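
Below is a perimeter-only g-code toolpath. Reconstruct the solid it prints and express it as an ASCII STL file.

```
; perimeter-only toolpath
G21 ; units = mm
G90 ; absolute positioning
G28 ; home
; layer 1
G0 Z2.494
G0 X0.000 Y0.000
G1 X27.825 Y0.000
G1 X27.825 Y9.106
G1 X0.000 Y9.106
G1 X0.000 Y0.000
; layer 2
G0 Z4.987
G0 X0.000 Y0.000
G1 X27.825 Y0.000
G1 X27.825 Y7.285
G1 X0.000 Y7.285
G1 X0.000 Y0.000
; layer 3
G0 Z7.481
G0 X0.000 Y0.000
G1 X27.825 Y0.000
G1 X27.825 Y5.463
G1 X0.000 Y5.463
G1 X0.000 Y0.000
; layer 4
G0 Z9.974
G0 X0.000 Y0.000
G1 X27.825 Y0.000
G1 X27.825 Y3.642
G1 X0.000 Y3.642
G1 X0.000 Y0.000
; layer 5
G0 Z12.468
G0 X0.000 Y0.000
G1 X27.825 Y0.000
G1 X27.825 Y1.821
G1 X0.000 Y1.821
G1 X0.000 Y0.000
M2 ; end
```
solid part
  facet normal 0.0000 0.0000 -1.0000
    outer loop
      vertex 27.825 10.927 0.000
      vertex 27.825 0.000 0.000
      vertex 0.000 0.000 0.000
    endloop
  endfacet
  facet normal 0.0000 0.0000 -1.0000
    outer loop
      vertex 0.000 10.927 0.000
      vertex 27.825 10.927 0.000
      vertex 0.000 0.000 0.000
    endloop
  endfacet
  facet normal 0.0000 -1.0000 0.0000
    outer loop
      vertex 0.000 0.000 0.000
      vertex 27.825 0.000 0.000
      vertex 27.825 0.000 14.961
    endloop
  endfacet
  facet normal 0.0000 -1.0000 0.0000
    outer loop
      vertex 0.000 0.000 0.000
      vertex 27.825 0.000 14.961
      vertex 0.000 0.000 14.961
    endloop
  endfacet
  facet normal 0.0000 0.8075 0.5898
    outer loop
      vertex 0.000 0.000 14.961
      vertex 27.825 0.000 14.961
      vertex 27.825 10.927 0.000
    endloop
  endfacet
  facet normal 0.0000 0.8075 0.5898
    outer loop
      vertex 0.000 0.000 14.961
      vertex 27.825 10.927 0.000
      vertex 0.000 10.927 0.000
    endloop
  endfacet
  facet normal -1.0000 0.0000 0.0000
    outer loop
      vertex 0.000 0.000 14.961
      vertex 0.000 10.927 0.000
      vertex 0.000 0.000 0.000
    endloop
  endfacet
  facet normal 1.0000 0.0000 0.0000
    outer loop
      vertex 27.825 0.000 0.000
      vertex 27.825 10.927 0.000
      vertex 27.825 0.000 14.961
    endloop
  endfacet
endsolid part

The G0 Z moves step by Δz≈2.494 mm. The G1 loops shrink linearly with z, so the solid tapers from its base footprint up to z≈15. Closing with a flat bottom cap and the tapered top and triangulating gives 8 facets — a wedge (ramp): 27.8 × 10.9 mm base, rising to 15 mm along the y=0 edge and sloping linearly to z=0 at y=10.9.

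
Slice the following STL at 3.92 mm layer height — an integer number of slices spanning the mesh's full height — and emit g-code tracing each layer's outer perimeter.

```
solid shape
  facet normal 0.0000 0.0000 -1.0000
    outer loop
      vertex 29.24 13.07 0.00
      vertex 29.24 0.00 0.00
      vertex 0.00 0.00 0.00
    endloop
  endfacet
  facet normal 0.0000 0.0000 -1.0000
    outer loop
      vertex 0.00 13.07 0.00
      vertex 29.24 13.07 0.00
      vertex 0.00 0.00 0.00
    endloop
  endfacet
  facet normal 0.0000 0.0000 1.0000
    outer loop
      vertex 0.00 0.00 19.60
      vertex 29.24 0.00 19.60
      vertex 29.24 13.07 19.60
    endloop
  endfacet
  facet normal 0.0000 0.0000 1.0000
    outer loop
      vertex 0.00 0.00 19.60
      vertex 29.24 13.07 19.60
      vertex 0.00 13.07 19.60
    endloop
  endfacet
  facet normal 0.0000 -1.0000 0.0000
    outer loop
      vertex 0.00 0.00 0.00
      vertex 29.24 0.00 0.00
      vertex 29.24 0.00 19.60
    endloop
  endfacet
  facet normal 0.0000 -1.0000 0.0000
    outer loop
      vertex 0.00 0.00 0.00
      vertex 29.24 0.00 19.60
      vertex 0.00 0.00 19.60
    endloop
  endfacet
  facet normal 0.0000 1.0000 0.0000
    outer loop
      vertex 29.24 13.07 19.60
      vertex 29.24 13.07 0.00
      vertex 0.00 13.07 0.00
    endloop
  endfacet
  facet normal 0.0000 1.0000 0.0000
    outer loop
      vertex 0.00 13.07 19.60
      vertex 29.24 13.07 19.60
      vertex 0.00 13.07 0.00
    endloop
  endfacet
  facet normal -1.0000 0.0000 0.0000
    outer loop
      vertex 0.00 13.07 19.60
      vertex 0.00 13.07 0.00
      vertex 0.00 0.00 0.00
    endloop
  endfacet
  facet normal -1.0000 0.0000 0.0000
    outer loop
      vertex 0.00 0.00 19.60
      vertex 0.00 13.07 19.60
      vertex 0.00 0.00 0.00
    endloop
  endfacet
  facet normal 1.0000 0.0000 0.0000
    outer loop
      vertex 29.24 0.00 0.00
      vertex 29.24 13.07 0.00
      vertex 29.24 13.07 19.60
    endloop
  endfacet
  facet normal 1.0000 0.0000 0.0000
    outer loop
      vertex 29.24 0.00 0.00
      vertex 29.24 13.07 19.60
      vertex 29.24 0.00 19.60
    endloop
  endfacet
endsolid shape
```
; perimeter-only toolpath
G21 ; units = mm
G90 ; absolute positioning
G28 ; home
; layer 1
G0 Z3.92
G0 X0.00 Y0.00
G1 X29.24 Y0.00
G1 X29.24 Y13.07
G1 X0.00 Y13.07
G1 X0.00 Y0.00
; layer 2
G0 Z7.84
G0 X0.00 Y0.00
G1 X29.24 Y0.00
G1 X29.24 Y13.07
G1 X0.00 Y13.07
G1 X0.00 Y0.00
; layer 3
G0 Z11.76
G0 X0.00 Y0.00
G1 X29.24 Y0.00
G1 X29.24 Y13.07
G1 X0.00 Y13.07
G1 X0.00 Y0.00
; layer 4
G0 Z15.68
G0 X0.00 Y0.00
G1 X29.24 Y0.00
G1 X29.24 Y13.07
G1 X0.00 Y13.07
G1 X0.00 Y0.00
; layer 5
G0 Z19.60
G0 X0.00 Y0.00
G1 X29.24 Y0.00
G1 X29.24 Y13.07
G1 X0.00 Y13.07
G1 X0.00 Y0.00
M2 ; end

The solid is a rectangular box, roughly 29.2 × 13.1 mm footprint and 19.6 mm tall. Slicing at Δz = 3.92 mm — 5 equal slices spanning the solid's height, so layer i sits at z = i·h/5 — gives 5 non-empty perimeters. Each is a 4-segment closed polygon; G0 lifts to the layer z and rapids to the start vertex, then G1 traces the edges.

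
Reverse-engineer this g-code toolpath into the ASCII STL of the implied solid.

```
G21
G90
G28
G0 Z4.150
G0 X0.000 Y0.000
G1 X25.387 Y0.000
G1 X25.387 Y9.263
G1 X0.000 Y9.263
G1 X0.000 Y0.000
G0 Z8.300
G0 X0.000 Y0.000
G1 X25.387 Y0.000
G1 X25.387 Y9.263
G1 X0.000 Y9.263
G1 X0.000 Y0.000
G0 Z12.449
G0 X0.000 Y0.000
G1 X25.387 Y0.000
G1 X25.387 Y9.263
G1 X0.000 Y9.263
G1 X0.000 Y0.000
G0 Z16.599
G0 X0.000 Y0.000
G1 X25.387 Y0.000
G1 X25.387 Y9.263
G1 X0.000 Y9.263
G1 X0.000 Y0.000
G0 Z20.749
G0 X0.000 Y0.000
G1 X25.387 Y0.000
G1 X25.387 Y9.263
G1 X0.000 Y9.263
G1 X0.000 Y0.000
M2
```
solid part
  facet normal 0.0000 0.0000 -1.0000
    outer loop
      vertex 25.387 9.263 0.000
      vertex 25.387 0.000 0.000
      vertex 0.000 0.000 0.000
    endloop
  endfacet
  facet normal 0.0000 0.0000 -1.0000
    outer loop
      vertex 0.000 9.263 0.000
      vertex 25.387 9.263 0.000
      vertex 0.000 0.000 0.000
    endloop
  endfacet
  facet normal 0.0000 0.0000 1.0000
    outer loop
      vertex 0.000 0.000 20.749
      vertex 25.387 0.000 20.749
      vertex 25.387 9.263 20.749
    endloop
  endfacet
  facet normal 0.0000 0.0000 1.0000
    outer loop
      vertex 0.000 0.000 20.749
      vertex 25.387 9.263 20.749
      vertex 0.000 9.263 20.749
    endloop
  endfacet
  facet normal 0.0000 -1.0000 0.0000
    outer loop
      vertex 0.000 0.000 0.000
      vertex 25.387 0.000 0.000
      vertex 25.387 0.000 20.749
    endloop
  endfacet
  facet normal 0.0000 -1.0000 0.0000
    outer loop
      vertex 0.000 0.000 0.000
      vertex 25.387 0.000 20.749
      vertex 0.000 0.000 20.749
    endloop
  endfacet
  facet normal 0.0000 1.0000 0.0000
    outer loop
      vertex 25.387 9.263 20.749
      vertex 25.387 9.263 0.000
      vertex 0.000 9.263 0.000
    endloop
  endfacet
  facet normal 0.0000 1.0000 0.0000
    outer loop
      vertex 0.000 9.263 20.749
      vertex 25.387 9.263 20.749
      vertex 0.000 9.263 0.000
    endloop
  endfacet
  facet normal -1.0000 0.0000 0.0000
    outer loop
      vertex 0.000 9.263 20.749
      vertex 0.000 9.263 0.000
      vertex 0.000 0.000 0.000
    endloop
  endfacet
  facet normal -1.0000 0.0000 0.0000
    outer loop
      vertex 0.000 0.000 20.749
      vertex 0.000 9.263 20.749
      vertex 0.000 0.000 0.000
    endloop
  endfacet
  facet normal 1.0000 0.0000 0.0000
    outer loop
      vertex 25.387 0.000 0.000
      vertex 25.387 9.263 0.000
      vertex 25.387 9.263 20.749
    endloop
  endfacet
  facet normal 1.0000 0.0000 0.0000
    outer loop
      vertex 25.387 0.000 0.000
      vertex 25.387 9.263 20.749
      vertex 25.387 0.000 20.749
    endloop
  endfacet
endsolid part

The G0 Z moves step by Δz≈4.150 mm. Every layer's G1 loop is the same polygon, so the solid is a straight extrusion of it from z=0 to z≈20.7. Closing with flat bottom and top caps and triangulating gives 12 facets — a rectangular box, roughly 25.4 × 9.26 mm footprint and 20.7 mm tall.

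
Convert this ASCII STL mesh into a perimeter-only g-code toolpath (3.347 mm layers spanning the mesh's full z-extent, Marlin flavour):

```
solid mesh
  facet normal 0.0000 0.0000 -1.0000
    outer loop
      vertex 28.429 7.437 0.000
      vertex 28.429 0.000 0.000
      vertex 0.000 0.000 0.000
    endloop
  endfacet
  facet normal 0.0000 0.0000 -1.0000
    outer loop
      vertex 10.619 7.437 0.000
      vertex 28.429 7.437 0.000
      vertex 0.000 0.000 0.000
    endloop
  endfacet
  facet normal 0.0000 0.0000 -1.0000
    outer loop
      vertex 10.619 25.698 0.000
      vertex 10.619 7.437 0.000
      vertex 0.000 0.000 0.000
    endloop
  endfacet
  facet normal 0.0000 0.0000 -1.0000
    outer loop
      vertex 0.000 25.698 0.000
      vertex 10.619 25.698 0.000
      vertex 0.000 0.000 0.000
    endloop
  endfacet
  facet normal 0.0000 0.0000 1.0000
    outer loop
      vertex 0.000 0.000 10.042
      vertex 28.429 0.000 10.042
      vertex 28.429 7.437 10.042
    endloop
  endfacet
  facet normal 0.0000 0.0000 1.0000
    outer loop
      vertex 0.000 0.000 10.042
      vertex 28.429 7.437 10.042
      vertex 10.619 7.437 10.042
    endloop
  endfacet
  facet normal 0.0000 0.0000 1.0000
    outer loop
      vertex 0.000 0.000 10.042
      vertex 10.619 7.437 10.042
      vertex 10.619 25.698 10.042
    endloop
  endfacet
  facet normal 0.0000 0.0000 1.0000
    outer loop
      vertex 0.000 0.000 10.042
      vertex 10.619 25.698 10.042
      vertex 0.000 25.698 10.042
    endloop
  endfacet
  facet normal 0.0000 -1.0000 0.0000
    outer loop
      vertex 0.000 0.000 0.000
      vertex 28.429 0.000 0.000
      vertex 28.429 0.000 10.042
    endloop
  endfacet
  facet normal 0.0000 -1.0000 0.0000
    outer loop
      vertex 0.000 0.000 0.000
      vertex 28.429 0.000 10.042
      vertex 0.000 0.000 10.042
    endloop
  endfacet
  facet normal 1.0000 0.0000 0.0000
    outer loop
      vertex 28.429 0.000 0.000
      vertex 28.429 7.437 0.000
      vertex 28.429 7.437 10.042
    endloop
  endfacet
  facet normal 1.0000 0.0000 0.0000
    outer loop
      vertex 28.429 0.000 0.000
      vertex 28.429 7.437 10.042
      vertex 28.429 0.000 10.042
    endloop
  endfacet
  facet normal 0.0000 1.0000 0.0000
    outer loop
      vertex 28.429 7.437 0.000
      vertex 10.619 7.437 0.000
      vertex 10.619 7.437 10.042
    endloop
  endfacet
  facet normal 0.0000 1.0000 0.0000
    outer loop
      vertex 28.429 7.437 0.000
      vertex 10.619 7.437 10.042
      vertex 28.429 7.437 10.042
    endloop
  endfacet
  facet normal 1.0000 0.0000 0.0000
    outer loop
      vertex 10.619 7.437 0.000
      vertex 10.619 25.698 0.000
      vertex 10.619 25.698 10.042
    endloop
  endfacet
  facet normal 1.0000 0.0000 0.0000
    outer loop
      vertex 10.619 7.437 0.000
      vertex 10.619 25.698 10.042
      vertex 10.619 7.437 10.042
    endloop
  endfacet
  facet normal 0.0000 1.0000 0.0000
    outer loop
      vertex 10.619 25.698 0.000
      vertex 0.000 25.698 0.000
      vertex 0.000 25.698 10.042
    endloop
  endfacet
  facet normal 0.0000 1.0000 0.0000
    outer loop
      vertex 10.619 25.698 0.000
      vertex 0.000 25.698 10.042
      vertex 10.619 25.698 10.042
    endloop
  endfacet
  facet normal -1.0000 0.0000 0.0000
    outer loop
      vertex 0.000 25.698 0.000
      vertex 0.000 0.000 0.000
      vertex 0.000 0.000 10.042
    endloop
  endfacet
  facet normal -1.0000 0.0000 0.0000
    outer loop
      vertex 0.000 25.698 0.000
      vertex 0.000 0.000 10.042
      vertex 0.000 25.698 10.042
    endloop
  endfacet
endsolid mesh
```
; perimeter-only toolpath
G21 ; units = mm
G90 ; absolute positioning
G28 ; home
; layer 1
G0 Z3.347
G0 X0.000 Y0.000
G1 X28.429 Y0.000
G1 X28.429 Y7.437
G1 X10.619 Y7.437
G1 X10.619 Y25.698
G1 X0.000 Y25.698
G1 X0.000 Y0.000
; layer 2
G0 Z6.695
G0 X0.000 Y0.000
G1 X28.429 Y0.000
G1 X28.429 Y7.437
G1 X10.619 Y7.437
G1 X10.619 Y25.698
G1 X0.000 Y25.698
G1 X0.000 Y0.000
; layer 3
G0 Z10.042
G0 X0.000 Y0.000
G1 X28.429 Y0.000
G1 X28.429 Y7.437
G1 X10.619 Y7.437
G1 X10.619 Y25.698
G1 X0.000 Y25.698
G1 X0.000 Y0.000
M2 ; end

The solid is an L-shaped prism: outer 28.4 × 25.7 mm, arm thicknesses ≈ 7.44 mm (horizontal) and 10.6 mm (vertical), extruded 10 mm in z. Slicing at Δz = 3.347 mm — 3 equal slices spanning the solid's height, so layer i sits at z = i·h/3 — gives 3 non-empty perimeters. Each is a 6-segment closed polygon; G0 lifts to the layer z and rapids to the start vertex, then G1 traces the edges.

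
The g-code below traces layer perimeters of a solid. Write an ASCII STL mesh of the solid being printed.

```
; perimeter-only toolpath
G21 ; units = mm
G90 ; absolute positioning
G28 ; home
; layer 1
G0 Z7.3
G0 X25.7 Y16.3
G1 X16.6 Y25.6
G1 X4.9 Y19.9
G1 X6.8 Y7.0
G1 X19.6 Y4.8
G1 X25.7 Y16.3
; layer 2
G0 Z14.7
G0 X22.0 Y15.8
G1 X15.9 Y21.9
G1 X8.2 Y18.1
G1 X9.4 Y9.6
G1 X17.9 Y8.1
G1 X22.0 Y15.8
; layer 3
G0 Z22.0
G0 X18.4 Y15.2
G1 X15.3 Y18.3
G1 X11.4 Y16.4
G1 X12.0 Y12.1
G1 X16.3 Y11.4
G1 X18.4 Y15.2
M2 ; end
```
solid part
  facet normal 0.0000 0.0000 -1.0000
    outer loop
      vertex 1.7 21.6 0.0
      vertex 17.2 29.2 0.0
      vertex 29.3 16.8 0.0
    endloop
  endfacet
  facet normal 0.0000 0.0000 -1.0000
    outer loop
      vertex 4.1 4.5 0.0
      vertex 1.7 21.6 0.0
      vertex 29.3 16.8 0.0
    endloop
  endfacet
  facet normal 0.0000 0.0000 -1.0000
    outer loop
      vertex 21.2 1.5 0.0
      vertex 4.1 4.5 0.0
      vertex 29.3 16.8 0.0
    endloop
  endfacet
  facet normal 0.6633 0.6473 0.3756
    outer loop
      vertex 29.3 16.8 0.0
      vertex 17.2 29.2 0.0
      vertex 14.7 14.7 29.4
    endloop
  endfacet
  facet normal -0.4080 0.8321 0.3757
    outer loop
      vertex 17.2 29.2 0.0
      vertex 1.7 21.6 0.0
      vertex 14.7 14.7 29.4
    endloop
  endfacet
  facet normal -0.9178 -0.1288 0.3756
    outer loop
      vertex 1.7 21.6 0.0
      vertex 4.1 4.5 0.0
      vertex 14.7 14.7 29.4
    endloop
  endfacet
  facet normal -0.1602 -0.9132 0.3746
    outer loop
      vertex 4.1 4.5 0.0
      vertex 21.2 1.5 0.0
      vertex 14.7 14.7 29.4
    endloop
  endfacet
  facet normal 0.8190 -0.4336 0.3758
    outer loop
      vertex 21.2 1.5 0.0
      vertex 29.3 16.8 0.0
      vertex 14.7 14.7 29.4
    endloop
  endfacet
endsolid part

The G0 Z moves step by Δz≈7.3 mm. The G1 loops shrink linearly with z, so the solid tapers from its base footprint up to z≈29.4. Closing with a flat bottom cap and the tapered top and triangulating gives 8 facets — a regular 5-sided pyramid, base circumscribed radius ≈ 14.7 mm, apex at z ≈ 29.4 mm.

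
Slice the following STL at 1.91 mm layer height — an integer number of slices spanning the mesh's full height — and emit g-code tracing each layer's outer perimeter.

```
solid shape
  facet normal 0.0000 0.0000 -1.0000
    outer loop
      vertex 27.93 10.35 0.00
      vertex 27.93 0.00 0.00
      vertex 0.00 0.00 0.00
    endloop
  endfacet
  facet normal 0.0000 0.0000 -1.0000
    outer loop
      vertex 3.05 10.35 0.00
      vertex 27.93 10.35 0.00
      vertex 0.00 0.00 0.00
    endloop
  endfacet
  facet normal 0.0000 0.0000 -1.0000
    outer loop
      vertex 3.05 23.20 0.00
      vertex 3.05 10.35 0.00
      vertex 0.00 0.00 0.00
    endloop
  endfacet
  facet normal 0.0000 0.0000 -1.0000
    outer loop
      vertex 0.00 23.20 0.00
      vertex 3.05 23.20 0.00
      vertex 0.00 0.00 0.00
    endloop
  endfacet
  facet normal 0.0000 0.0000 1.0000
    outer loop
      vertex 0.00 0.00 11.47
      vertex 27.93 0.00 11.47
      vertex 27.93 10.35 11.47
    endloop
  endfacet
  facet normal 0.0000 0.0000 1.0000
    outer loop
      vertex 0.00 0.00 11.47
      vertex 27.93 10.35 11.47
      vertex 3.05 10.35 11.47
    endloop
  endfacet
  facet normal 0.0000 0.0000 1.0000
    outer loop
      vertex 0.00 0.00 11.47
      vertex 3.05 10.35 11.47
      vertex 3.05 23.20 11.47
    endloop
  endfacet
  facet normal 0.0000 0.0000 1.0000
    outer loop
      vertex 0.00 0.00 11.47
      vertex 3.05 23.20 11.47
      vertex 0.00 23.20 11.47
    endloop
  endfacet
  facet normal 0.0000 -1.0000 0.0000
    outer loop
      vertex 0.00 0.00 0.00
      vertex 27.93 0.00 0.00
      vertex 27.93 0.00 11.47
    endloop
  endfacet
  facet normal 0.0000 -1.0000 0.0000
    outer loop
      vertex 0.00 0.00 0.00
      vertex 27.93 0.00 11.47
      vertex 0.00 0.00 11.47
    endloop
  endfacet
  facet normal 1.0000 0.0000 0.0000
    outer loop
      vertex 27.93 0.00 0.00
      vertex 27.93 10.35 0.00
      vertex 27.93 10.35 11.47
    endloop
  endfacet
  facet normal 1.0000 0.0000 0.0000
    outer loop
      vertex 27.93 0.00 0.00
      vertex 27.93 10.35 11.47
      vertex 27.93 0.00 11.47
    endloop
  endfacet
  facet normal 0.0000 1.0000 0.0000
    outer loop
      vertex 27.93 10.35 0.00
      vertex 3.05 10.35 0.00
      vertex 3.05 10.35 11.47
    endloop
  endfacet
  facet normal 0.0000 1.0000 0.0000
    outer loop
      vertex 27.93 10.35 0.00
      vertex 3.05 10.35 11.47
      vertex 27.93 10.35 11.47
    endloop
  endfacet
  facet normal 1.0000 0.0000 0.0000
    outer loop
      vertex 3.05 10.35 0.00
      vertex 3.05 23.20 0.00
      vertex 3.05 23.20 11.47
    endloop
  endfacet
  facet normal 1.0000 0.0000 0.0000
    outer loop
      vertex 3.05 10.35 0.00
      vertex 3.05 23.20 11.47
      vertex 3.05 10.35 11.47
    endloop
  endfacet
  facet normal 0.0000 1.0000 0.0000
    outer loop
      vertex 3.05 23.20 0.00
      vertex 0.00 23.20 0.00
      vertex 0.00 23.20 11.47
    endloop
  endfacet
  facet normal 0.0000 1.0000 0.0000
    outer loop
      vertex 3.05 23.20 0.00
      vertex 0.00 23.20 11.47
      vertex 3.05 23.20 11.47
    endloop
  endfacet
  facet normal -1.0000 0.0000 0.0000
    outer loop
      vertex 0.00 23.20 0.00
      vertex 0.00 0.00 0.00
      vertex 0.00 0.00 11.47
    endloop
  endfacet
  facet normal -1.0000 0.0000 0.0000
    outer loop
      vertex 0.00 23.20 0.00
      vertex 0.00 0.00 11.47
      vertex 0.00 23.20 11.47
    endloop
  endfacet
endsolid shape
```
; perimeter-only toolpath
G21 ; units = mm
G90 ; absolute positioning
G28 ; home
; layer 1
G0 Z1.91
G0 X0.00 Y0.00
G1 X27.93 Y0.00
G1 X27.93 Y10.35
G1 X3.05 Y10.35
G1 X3.05 Y23.20
G1 X0.00 Y23.20
G1 X0.00 Y0.00
; layer 2
G0 Z3.82
G0 X0.00 Y0.00
G1 X27.93 Y0.00
G1 X27.93 Y10.35
G1 X3.05 Y10.35
G1 X3.05 Y23.20
G1 X0.00 Y23.20
G1 X0.00 Y0.00
; layer 3
G0 Z5.74
G0 X0.00 Y0.00
G1 X27.93 Y0.00
G1 X27.93 Y10.35
G1 X3.05 Y10.35
G1 X3.05 Y23.20
G1 X0.00 Y23.20
G1 X0.00 Y0.00
; layer 4
G0 Z7.65
G0 X0.00 Y0.00
G1 X27.93 Y0.00
G1 X27.93 Y10.35
G1 X3.05 Y10.35
G1 X3.05 Y23.20
G1 X0.00 Y23.20
G1 X0.00 Y0.00
; layer 5
G0 Z9.56
G0 X0.00 Y0.00
G1 X27.93 Y0.00
G1 X27.93 Y10.35
G1 X3.05 Y10.35
G1 X3.05 Y23.20
G1 X0.00 Y23.20
G1 X0.00 Y0.00
; layer 6
G0 Z11.47
G0 X0.00 Y0.00
G1 X27.93 Y0.00
G1 X27.93 Y10.35
G1 X3.05 Y10.35
G1 X3.05 Y23.20
G1 X0.00 Y23.20
G1 X0.00 Y0.00
M2 ; end

The solid is an L-shaped prism: outer 27.9 × 23.2 mm, arm thicknesses ≈ 10.3 mm (horizontal) and 3.05 mm (vertical), extruded 11.5 mm in z. Slicing at Δz = 1.91 mm — 6 equal slices spanning the solid's height, so layer i sits at z = i·h/6 — gives 6 non-empty perimeters. Each is a 6-segment closed polygon; G0 lifts to the layer z and rapids to the start vertex, then G1 traces the edges.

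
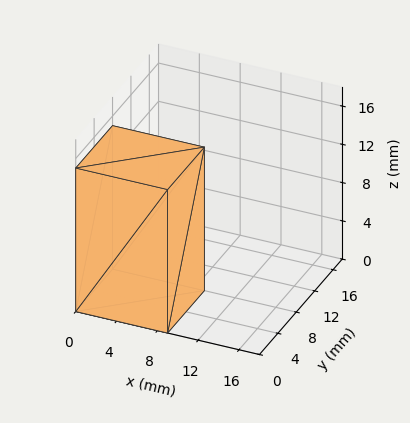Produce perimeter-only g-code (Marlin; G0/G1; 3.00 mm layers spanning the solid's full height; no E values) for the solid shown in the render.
Reading the render: the shape is a rectangular box, roughly 9 × 8 mm footprint and 15 mm tall (dimensions read to the nearest mm from the axis ticks). For the g-code, the solid's height is divided into equal slices at the stated Δz and each level perimeter traced with G1 moves after a G0 lift.

; perimeter-only toolpath
G21 ; units = mm
G90 ; absolute positioning
G28 ; home
; layer 1
G0 Z3.00
G0 X0.00 Y0.00
G1 X9.00 Y0.00
G1 X9.00 Y8.00
G1 X0.00 Y8.00
G1 X0.00 Y0.00
; layer 2
G0 Z6.00
G0 X0.00 Y0.00
G1 X9.00 Y0.00
G1 X9.00 Y8.00
G1 X0.00 Y8.00
G1 X0.00 Y0.00
; layer 3
G0 Z9.00
G0 X0.00 Y0.00
G1 X9.00 Y0.00
G1 X9.00 Y8.00
G1 X0.00 Y8.00
G1 X0.00 Y0.00
; layer 4
G0 Z12.00
G0 X0.00 Y0.00
G1 X9.00 Y0.00
G1 X9.00 Y8.00
G1 X0.00 Y8.00
G1 X0.00 Y0.00
; layer 5
G0 Z15.00
G0 X0.00 Y0.00
G1 X9.00 Y0.00
G1 X9.00 Y8.00
G1 X0.00 Y8.00
G1 X0.00 Y0.00
M2 ; end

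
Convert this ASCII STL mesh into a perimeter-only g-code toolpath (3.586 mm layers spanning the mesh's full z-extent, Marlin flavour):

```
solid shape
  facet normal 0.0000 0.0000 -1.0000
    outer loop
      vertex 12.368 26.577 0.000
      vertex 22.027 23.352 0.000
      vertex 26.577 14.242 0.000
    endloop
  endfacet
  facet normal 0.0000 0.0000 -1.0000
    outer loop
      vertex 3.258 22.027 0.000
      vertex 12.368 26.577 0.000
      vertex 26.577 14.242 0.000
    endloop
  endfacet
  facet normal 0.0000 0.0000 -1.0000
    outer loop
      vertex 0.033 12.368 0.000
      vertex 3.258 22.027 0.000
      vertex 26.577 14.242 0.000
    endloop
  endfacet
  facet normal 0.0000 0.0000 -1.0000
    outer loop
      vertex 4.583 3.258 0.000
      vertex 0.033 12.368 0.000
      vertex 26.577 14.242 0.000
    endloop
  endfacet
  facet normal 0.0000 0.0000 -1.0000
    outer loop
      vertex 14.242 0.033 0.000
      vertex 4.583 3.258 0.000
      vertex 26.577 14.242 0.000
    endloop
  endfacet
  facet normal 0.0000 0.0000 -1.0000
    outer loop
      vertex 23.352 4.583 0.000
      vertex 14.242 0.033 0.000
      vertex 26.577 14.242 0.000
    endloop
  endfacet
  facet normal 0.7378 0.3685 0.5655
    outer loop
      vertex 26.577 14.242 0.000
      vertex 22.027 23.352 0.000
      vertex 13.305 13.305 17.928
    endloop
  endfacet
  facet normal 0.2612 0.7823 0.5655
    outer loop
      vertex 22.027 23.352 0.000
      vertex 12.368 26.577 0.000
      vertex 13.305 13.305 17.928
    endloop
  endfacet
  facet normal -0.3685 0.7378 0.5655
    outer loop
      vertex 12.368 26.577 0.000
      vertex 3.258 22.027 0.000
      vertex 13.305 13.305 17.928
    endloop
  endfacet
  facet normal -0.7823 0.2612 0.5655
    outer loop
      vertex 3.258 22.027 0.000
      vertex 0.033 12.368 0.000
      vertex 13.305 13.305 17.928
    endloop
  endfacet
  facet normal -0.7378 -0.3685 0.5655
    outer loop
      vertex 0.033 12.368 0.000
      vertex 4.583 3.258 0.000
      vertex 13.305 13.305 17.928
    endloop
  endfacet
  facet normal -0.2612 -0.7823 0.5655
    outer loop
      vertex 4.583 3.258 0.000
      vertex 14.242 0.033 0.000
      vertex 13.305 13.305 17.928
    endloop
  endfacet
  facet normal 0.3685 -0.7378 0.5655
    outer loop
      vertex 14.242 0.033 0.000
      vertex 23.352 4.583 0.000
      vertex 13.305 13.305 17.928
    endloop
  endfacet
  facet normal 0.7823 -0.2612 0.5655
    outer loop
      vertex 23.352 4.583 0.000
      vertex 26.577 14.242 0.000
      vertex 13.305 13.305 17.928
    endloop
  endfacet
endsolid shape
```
; perimeter-only toolpath
G21 ; units = mm
G90 ; absolute positioning
G28 ; home
; layer 1
G0 Z3.586
G0 X23.923 Y14.055
G1 X20.283 Y21.343
G1 X12.555 Y23.923
G1 X5.267 Y20.283
G1 X2.687 Y12.555
G1 X6.327 Y5.267
G1 X14.055 Y2.687
G1 X21.343 Y6.327
G1 X23.923 Y14.055
; layer 2
G0 Z7.171
G0 X21.268 Y13.867
G1 X18.538 Y19.333
G1 X12.743 Y21.268
G1 X7.277 Y18.538
G1 X5.342 Y12.743
G1 X8.072 Y7.277
G1 X13.867 Y5.342
G1 X19.333 Y8.072
G1 X21.268 Y13.867
; layer 3
G0 Z10.757
G0 X18.614 Y13.680
G1 X16.794 Y17.324
G1 X12.930 Y18.614
G1 X9.286 Y16.794
G1 X7.996 Y12.930
G1 X9.816 Y9.286
G1 X13.680 Y7.996
G1 X17.324 Y9.816
G1 X18.614 Y13.680
; layer 4
G0 Z14.342
G0 X15.959 Y13.492
G1 X15.049 Y15.314
G1 X13.118 Y15.959
G1 X11.296 Y15.049
G1 X10.651 Y13.118
G1 X11.561 Y11.296
G1 X13.492 Y10.651
G1 X15.314 Y11.561
G1 X15.959 Y13.492
M2 ; end

The solid is a regular 8-sided pyramid, base circumscribed radius ≈ 13.3 mm, apex at z ≈ 17.9 mm. Slicing at Δz = 3.586 mm — 5 equal slices spanning the solid's height, so layer i sits at z = i·h/5 — gives 4 non-empty perimeters. Each is a 8-segment closed polygon; G0 lifts to the layer z and rapids to the start vertex, then G1 traces the edges. The cross-section shrinks linearly with z (the slice at the apex is degenerate and omitted).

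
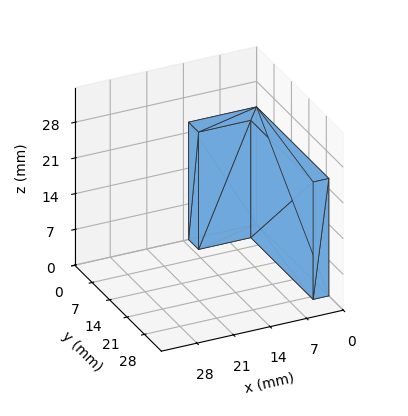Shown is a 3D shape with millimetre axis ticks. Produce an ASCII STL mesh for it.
Reading the render: the shape is an L-shaped prism: outer 13 × 29 mm, arm thicknesses ≈ 4 mm (horizontal) and 3 mm (vertical), extruded 23 mm in z (dimensions read to the nearest mm from the axis ticks). For the STL, each face is triangulated and given an outward normal.

solid part
  facet normal 0.0000 0.0000 -1.0000
    outer loop
      vertex 13.00 4.00 0.00
      vertex 13.00 0.00 0.00
      vertex 0.00 0.00 0.00
    endloop
  endfacet
  facet normal 0.0000 0.0000 -1.0000
    outer loop
      vertex 3.00 4.00 0.00
      vertex 13.00 4.00 0.00
      vertex 0.00 0.00 0.00
    endloop
  endfacet
  facet normal 0.0000 0.0000 -1.0000
    outer loop
      vertex 3.00 29.00 0.00
      vertex 3.00 4.00 0.00
      vertex 0.00 0.00 0.00
    endloop
  endfacet
  facet normal 0.0000 0.0000 -1.0000
    outer loop
      vertex 0.00 29.00 0.00
      vertex 3.00 29.00 0.00
      vertex 0.00 0.00 0.00
    endloop
  endfacet
  facet normal 0.0000 0.0000 1.0000
    outer loop
      vertex 0.00 0.00 23.00
      vertex 13.00 0.00 23.00
      vertex 13.00 4.00 23.00
    endloop
  endfacet
  facet normal 0.0000 0.0000 1.0000
    outer loop
      vertex 0.00 0.00 23.00
      vertex 13.00 4.00 23.00
      vertex 3.00 4.00 23.00
    endloop
  endfacet
  facet normal 0.0000 0.0000 1.0000
    outer loop
      vertex 0.00 0.00 23.00
      vertex 3.00 4.00 23.00
      vertex 3.00 29.00 23.00
    endloop
  endfacet
  facet normal 0.0000 0.0000 1.0000
    outer loop
      vertex 0.00 0.00 23.00
      vertex 3.00 29.00 23.00
      vertex 0.00 29.00 23.00
    endloop
  endfacet
  facet normal 0.0000 -1.0000 0.0000
    outer loop
      vertex 0.00 0.00 0.00
      vertex 13.00 0.00 0.00
      vertex 13.00 0.00 23.00
    endloop
  endfacet
  facet normal 0.0000 -1.0000 0.0000
    outer loop
      vertex 0.00 0.00 0.00
      vertex 13.00 0.00 23.00
      vertex 0.00 0.00 23.00
    endloop
  endfacet
  facet normal 1.0000 0.0000 0.0000
    outer loop
      vertex 13.00 0.00 0.00
      vertex 13.00 4.00 0.00
      vertex 13.00 4.00 23.00
    endloop
  endfacet
  facet normal 1.0000 0.0000 0.0000
    outer loop
      vertex 13.00 0.00 0.00
      vertex 13.00 4.00 23.00
      vertex 13.00 0.00 23.00
    endloop
  endfacet
  facet normal 0.0000 1.0000 0.0000
    outer loop
      vertex 13.00 4.00 0.00
      vertex 3.00 4.00 0.00
      vertex 3.00 4.00 23.00
    endloop
  endfacet
  facet normal 0.0000 1.0000 0.0000
    outer loop
      vertex 13.00 4.00 0.00
      vertex 3.00 4.00 23.00
      vertex 13.00 4.00 23.00
    endloop
  endfacet
  facet normal 1.0000 0.0000 0.0000
    outer loop
      vertex 3.00 4.00 0.00
      vertex 3.00 29.00 0.00
      vertex 3.00 29.00 23.00
    endloop
  endfacet
  facet normal 1.0000 0.0000 0.0000
    outer loop
      vertex 3.00 4.00 0.00
      vertex 3.00 29.00 23.00
      vertex 3.00 4.00 23.00
    endloop
  endfacet
  facet normal 0.0000 1.0000 0.0000
    outer loop
      vertex 3.00 29.00 0.00
      vertex 0.00 29.00 0.00
      vertex 0.00 29.00 23.00
    endloop
  endfacet
  facet normal 0.0000 1.0000 0.0000
    outer loop
      vertex 3.00 29.00 0.00
      vertex 0.00 29.00 23.00
      vertex 3.00 29.00 23.00
    endloop
  endfacet
  facet normal -1.0000 0.0000 0.0000
    outer loop
      vertex 0.00 29.00 0.00
      vertex 0.00 0.00 0.00
      vertex 0.00 0.00 23.00
    endloop
  endfacet
  facet normal -1.0000 0.0000 0.0000
    outer loop
      vertex 0.00 29.00 0.00
      vertex 0.00 0.00 23.00
      vertex 0.00 29.00 23.00
    endloop
  endfacet
endsolid part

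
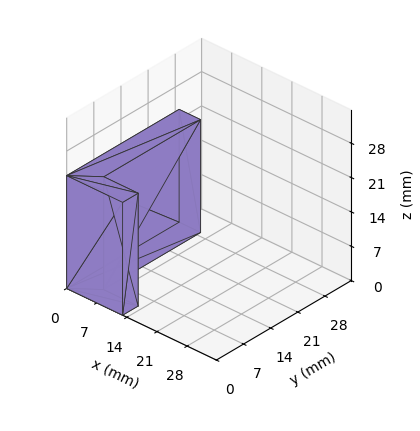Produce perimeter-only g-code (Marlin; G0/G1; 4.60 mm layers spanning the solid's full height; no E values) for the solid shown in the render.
Reading the render: the shape is an L-shaped prism: outer 13 × 29 mm, arm thicknesses ≈ 4 mm (horizontal) and 5 mm (vertical), extruded 23 mm in z (dimensions read to the nearest mm from the axis ticks). For the g-code, the solid's height is divided into equal slices at the stated Δz and each level perimeter traced with G1 moves after a G0 lift.

; perimeter-only toolpath
G21 ; units = mm
G90 ; absolute positioning
G28 ; home
; layer 1
G0 Z4.60
G0 X0.00 Y0.00
G1 X13.00 Y0.00
G1 X13.00 Y4.00
G1 X5.00 Y4.00
G1 X5.00 Y29.00
G1 X0.00 Y29.00
G1 X0.00 Y0.00
; layer 2
G0 Z9.20
G0 X0.00 Y0.00
G1 X13.00 Y0.00
G1 X13.00 Y4.00
G1 X5.00 Y4.00
G1 X5.00 Y29.00
G1 X0.00 Y29.00
G1 X0.00 Y0.00
; layer 3
G0 Z13.80
G0 X0.00 Y0.00
G1 X13.00 Y0.00
G1 X13.00 Y4.00
G1 X5.00 Y4.00
G1 X5.00 Y29.00
G1 X0.00 Y29.00
G1 X0.00 Y0.00
; layer 4
G0 Z18.40
G0 X0.00 Y0.00
G1 X13.00 Y0.00
G1 X13.00 Y4.00
G1 X5.00 Y4.00
G1 X5.00 Y29.00
G1 X0.00 Y29.00
G1 X0.00 Y0.00
; layer 5
G0 Z23.00
G0 X0.00 Y0.00
G1 X13.00 Y0.00
G1 X13.00 Y4.00
G1 X5.00 Y4.00
G1 X5.00 Y29.00
G1 X0.00 Y29.00
G1 X0.00 Y0.00
M2 ; end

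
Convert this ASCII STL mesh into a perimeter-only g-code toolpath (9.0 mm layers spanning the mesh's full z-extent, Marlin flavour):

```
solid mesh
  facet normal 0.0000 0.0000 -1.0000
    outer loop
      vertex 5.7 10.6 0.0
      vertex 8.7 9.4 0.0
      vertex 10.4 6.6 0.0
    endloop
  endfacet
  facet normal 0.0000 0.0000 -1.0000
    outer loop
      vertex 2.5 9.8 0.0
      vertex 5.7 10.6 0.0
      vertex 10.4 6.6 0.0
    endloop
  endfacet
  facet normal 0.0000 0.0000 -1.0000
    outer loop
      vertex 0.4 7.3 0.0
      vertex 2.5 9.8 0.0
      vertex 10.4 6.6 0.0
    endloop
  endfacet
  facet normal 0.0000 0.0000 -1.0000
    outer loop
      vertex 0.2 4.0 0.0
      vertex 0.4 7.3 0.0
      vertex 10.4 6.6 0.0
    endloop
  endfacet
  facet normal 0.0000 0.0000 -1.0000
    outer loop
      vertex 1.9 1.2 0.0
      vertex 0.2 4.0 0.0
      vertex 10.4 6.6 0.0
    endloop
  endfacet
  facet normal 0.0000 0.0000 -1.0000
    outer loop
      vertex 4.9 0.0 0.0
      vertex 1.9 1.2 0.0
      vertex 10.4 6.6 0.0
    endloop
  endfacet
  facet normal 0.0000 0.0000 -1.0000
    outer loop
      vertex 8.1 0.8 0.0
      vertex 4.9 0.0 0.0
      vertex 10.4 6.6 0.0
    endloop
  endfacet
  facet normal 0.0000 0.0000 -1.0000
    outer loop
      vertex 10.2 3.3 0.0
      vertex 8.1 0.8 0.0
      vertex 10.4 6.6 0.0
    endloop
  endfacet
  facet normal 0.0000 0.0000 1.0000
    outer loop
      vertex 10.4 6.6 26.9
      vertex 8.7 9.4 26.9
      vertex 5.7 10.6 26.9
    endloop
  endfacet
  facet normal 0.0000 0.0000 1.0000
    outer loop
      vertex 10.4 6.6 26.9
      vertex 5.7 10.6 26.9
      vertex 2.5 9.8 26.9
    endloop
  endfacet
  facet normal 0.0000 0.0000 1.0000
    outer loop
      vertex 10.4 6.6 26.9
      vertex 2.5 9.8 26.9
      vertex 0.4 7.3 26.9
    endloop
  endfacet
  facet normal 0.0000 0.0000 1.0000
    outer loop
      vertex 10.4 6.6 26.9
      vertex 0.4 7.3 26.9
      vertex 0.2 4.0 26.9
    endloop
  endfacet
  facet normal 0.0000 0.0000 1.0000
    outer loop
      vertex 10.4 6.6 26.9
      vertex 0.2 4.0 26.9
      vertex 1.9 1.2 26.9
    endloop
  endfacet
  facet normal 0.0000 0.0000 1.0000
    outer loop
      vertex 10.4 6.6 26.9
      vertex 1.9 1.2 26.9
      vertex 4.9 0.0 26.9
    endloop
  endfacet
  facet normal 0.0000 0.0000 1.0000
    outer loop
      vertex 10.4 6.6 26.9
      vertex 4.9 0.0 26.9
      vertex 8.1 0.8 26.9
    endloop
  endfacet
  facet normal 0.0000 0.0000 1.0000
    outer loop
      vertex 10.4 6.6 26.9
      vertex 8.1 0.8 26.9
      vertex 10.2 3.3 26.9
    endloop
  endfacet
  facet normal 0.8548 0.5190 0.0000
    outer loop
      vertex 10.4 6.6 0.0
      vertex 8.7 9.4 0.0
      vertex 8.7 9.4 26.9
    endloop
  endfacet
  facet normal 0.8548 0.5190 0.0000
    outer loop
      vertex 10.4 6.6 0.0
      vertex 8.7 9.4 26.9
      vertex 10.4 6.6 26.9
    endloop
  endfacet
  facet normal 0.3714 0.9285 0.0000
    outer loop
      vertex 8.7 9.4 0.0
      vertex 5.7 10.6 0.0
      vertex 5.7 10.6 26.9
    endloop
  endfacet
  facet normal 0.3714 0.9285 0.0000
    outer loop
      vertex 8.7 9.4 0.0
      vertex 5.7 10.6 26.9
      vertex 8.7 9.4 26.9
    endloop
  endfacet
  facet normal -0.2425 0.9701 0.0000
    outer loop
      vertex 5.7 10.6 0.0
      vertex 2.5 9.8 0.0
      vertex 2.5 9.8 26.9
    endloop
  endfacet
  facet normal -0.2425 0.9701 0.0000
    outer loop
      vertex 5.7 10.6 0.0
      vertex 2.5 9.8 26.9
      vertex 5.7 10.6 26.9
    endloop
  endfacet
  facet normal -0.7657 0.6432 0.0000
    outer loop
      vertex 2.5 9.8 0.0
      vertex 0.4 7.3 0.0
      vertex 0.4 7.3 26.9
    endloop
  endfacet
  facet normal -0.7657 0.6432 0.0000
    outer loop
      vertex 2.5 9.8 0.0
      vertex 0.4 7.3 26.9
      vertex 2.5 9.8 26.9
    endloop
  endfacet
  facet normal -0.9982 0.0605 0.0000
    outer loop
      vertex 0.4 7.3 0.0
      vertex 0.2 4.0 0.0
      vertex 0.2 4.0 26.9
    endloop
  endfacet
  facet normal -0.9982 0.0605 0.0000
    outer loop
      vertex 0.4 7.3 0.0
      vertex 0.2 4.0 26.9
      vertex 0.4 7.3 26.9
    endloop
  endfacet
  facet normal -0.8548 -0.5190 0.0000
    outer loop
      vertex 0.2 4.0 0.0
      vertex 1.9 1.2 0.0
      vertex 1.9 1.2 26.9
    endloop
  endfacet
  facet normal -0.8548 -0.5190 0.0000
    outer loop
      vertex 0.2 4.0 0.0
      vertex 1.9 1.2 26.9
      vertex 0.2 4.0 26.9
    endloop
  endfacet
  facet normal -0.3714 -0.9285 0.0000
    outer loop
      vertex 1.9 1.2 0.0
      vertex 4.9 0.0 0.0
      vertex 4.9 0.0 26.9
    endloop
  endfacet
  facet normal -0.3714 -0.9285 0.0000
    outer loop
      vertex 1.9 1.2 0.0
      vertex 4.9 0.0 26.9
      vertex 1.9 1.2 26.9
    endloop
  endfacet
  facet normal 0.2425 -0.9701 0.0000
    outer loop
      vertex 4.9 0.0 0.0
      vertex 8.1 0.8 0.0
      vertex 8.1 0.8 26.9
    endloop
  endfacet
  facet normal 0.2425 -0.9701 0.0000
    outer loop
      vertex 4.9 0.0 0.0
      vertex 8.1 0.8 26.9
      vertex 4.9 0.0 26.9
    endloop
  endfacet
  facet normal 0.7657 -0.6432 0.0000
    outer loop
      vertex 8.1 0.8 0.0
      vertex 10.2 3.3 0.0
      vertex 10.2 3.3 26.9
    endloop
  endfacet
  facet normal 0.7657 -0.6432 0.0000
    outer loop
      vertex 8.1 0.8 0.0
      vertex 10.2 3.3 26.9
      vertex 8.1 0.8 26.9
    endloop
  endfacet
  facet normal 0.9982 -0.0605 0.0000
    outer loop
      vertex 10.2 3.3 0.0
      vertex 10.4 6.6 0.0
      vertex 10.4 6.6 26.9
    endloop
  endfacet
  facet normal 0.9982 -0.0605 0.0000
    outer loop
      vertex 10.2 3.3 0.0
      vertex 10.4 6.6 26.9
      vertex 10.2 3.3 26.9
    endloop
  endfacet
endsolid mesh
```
; perimeter-only toolpath
G21 ; units = mm
G90 ; absolute positioning
G28 ; home
; layer 1
G0 Z9.0
G0 X10.4 Y6.6
G1 X8.7 Y9.4
G1 X5.7 Y10.6
G1 X2.5 Y9.8
G1 X0.4 Y7.3
G1 X0.2 Y4.0
G1 X1.9 Y1.2
G1 X4.9 Y0.0
G1 X8.1 Y0.8
G1 X10.2 Y3.3
G1 X10.4 Y6.6
; layer 2
G0 Z17.9
G0 X10.4 Y6.6
G1 X8.7 Y9.4
G1 X5.7 Y10.6
G1 X2.5 Y9.8
G1 X0.4 Y7.3
G1 X0.2 Y4.0
G1 X1.9 Y1.2
G1 X4.9 Y0.0
G1 X8.1 Y0.8
G1 X10.2 Y3.3
G1 X10.4 Y6.6
; layer 3
G0 Z26.9
G0 X10.4 Y6.6
G1 X8.7 Y9.4
G1 X5.7 Y10.6
G1 X2.5 Y9.8
G1 X0.4 Y7.3
G1 X0.2 Y4.0
G1 X1.9 Y1.2
G1 X4.9 Y0.0
G1 X8.1 Y0.8
G1 X10.2 Y3.3
G1 X10.4 Y6.6
M2 ; end

The solid is a regular 10-sided prism (a cylinder approximated with 10 flat sides), circumscribed radius ≈ 5.3 mm, height ≈ 26.9 mm. Slicing at Δz = 9.0 mm — 3 equal slices spanning the solid's height, so layer i sits at z = i·h/3 — gives 3 non-empty perimeters. Each is a 10-segment closed polygon; G0 lifts to the layer z and rapids to the start vertex, then G1 traces the edges.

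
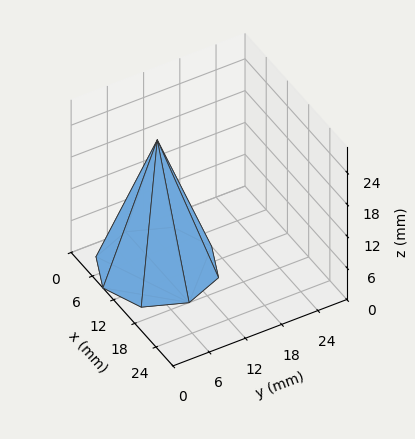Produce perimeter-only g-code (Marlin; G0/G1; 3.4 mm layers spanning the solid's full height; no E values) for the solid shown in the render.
Reading the render: the shape is a regular 8-sided pyramid, base circumscribed radius ≈ 9 mm, apex at z ≈ 24 mm (dimensions read to the nearest mm from the axis ticks). For the g-code, the solid's height is divided into equal slices at the stated Δz and each level perimeter traced with G1 moves after a G0 lift.

; perimeter-only toolpath
G21 ; units = mm
G90 ; absolute positioning
G28 ; home
; layer 1
G0 Z3.4
G0 X16.7 Y9.0
G1 X14.5 Y14.5
G1 X9.0 Y16.7
G1 X3.5 Y14.5
G1 X1.3 Y9.0
G1 X3.5 Y3.5
G1 X9.0 Y1.3
G1 X14.5 Y3.5
G1 X16.7 Y9.0
; layer 2
G0 Z6.9
G0 X15.4 Y9.0
G1 X13.6 Y13.6
G1 X9.0 Y15.4
G1 X4.4 Y13.6
G1 X2.6 Y9.0
G1 X4.4 Y4.4
G1 X9.0 Y2.6
G1 X13.6 Y4.4
G1 X15.4 Y9.0
; layer 3
G0 Z10.3
G0 X14.1 Y9.0
G1 X12.7 Y12.7
G1 X9.0 Y14.1
G1 X5.3 Y12.7
G1 X3.9 Y9.0
G1 X5.3 Y5.3
G1 X9.0 Y3.9
G1 X12.7 Y5.3
G1 X14.1 Y9.0
; layer 4
G0 Z13.7
G0 X12.9 Y9.0
G1 X11.7 Y11.7
G1 X9.0 Y12.9
G1 X6.3 Y11.7
G1 X5.1 Y9.0
G1 X6.3 Y6.3
G1 X9.0 Y5.1
G1 X11.7 Y6.3
G1 X12.9 Y9.0
; layer 5
G0 Z17.1
G0 X11.6 Y9.0
G1 X10.8 Y10.8
G1 X9.0 Y11.6
G1 X7.2 Y10.8
G1 X6.4 Y9.0
G1 X7.2 Y7.2
G1 X9.0 Y6.4
G1 X10.8 Y7.2
G1 X11.6 Y9.0
; layer 6
G0 Z20.6
G0 X10.3 Y9.0
G1 X9.9 Y9.9
G1 X9.0 Y10.3
G1 X8.1 Y9.9
G1 X7.7 Y9.0
G1 X8.1 Y8.1
G1 X9.0 Y7.7
G1 X9.9 Y8.1
G1 X10.3 Y9.0
M2 ; end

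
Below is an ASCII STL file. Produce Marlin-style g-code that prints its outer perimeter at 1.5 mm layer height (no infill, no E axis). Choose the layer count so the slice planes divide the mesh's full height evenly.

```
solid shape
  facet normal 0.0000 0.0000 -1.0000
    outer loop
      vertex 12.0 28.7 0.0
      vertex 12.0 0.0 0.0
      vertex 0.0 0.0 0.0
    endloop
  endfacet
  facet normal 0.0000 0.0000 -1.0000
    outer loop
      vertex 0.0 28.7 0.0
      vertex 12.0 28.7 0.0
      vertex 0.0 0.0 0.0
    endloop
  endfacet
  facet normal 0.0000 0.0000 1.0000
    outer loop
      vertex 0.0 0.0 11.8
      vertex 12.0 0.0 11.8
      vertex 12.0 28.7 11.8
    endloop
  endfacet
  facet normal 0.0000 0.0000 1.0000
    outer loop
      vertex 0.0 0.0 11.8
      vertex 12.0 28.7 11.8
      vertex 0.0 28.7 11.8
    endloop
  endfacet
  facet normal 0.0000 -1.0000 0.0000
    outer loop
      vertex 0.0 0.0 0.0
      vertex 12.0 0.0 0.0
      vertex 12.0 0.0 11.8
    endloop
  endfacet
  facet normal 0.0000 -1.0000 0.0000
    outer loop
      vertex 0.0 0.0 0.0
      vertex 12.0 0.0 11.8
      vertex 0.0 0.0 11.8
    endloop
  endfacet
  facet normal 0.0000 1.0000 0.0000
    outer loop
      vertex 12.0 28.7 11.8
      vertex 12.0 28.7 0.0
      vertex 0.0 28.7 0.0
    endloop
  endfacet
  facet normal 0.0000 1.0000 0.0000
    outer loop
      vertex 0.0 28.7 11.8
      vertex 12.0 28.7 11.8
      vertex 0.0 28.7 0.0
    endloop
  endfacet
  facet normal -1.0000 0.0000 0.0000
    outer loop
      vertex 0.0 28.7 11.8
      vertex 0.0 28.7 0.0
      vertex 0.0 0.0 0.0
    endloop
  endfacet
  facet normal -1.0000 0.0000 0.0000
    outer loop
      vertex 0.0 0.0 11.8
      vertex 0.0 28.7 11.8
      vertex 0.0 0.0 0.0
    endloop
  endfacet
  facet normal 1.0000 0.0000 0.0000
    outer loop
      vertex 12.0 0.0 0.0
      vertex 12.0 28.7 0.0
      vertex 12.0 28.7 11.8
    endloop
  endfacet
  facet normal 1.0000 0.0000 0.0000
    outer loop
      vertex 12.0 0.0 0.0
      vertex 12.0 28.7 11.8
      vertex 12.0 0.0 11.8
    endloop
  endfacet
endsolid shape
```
; perimeter-only toolpath
G21 ; units = mm
G90 ; absolute positioning
G28 ; home
; layer 1
G0 Z1.5
G0 X0.0 Y0.0
G1 X12.0 Y0.0
G1 X12.0 Y28.7
G1 X0.0 Y28.7
G1 X0.0 Y0.0
; layer 2
G0 Z3.0
G0 X0.0 Y0.0
G1 X12.0 Y0.0
G1 X12.0 Y28.7
G1 X0.0 Y28.7
G1 X0.0 Y0.0
; layer 3
G0 Z4.4
G0 X0.0 Y0.0
G1 X12.0 Y0.0
G1 X12.0 Y28.7
G1 X0.0 Y28.7
G1 X0.0 Y0.0
; layer 4
G0 Z5.9
G0 X0.0 Y0.0
G1 X12.0 Y0.0
G1 X12.0 Y28.7
G1 X0.0 Y28.7
G1 X0.0 Y0.0
; layer 5
G0 Z7.4
G0 X0.0 Y0.0
G1 X12.0 Y0.0
G1 X12.0 Y28.7
G1 X0.0 Y28.7
G1 X0.0 Y0.0
; layer 6
G0 Z8.9
G0 X0.0 Y0.0
G1 X12.0 Y0.0
G1 X12.0 Y28.7
G1 X0.0 Y28.7
G1 X0.0 Y0.0
; layer 7
G0 Z10.3
G0 X0.0 Y0.0
G1 X12.0 Y0.0
G1 X12.0 Y28.7
G1 X0.0 Y28.7
G1 X0.0 Y0.0
; layer 8
G0 Z11.8
G0 X0.0 Y0.0
G1 X12.0 Y0.0
G1 X12.0 Y28.7
G1 X0.0 Y28.7
G1 X0.0 Y0.0
M2 ; end

The solid is a rectangular box, roughly 12 × 28.7 mm footprint and 11.8 mm tall. Slicing at Δz = 1.5 mm — 8 equal slices spanning the solid's height, so layer i sits at z = i·h/8 — gives 8 non-empty perimeters. Each is a 4-segment closed polygon; G0 lifts to the layer z and rapids to the start vertex, then G1 traces the edges.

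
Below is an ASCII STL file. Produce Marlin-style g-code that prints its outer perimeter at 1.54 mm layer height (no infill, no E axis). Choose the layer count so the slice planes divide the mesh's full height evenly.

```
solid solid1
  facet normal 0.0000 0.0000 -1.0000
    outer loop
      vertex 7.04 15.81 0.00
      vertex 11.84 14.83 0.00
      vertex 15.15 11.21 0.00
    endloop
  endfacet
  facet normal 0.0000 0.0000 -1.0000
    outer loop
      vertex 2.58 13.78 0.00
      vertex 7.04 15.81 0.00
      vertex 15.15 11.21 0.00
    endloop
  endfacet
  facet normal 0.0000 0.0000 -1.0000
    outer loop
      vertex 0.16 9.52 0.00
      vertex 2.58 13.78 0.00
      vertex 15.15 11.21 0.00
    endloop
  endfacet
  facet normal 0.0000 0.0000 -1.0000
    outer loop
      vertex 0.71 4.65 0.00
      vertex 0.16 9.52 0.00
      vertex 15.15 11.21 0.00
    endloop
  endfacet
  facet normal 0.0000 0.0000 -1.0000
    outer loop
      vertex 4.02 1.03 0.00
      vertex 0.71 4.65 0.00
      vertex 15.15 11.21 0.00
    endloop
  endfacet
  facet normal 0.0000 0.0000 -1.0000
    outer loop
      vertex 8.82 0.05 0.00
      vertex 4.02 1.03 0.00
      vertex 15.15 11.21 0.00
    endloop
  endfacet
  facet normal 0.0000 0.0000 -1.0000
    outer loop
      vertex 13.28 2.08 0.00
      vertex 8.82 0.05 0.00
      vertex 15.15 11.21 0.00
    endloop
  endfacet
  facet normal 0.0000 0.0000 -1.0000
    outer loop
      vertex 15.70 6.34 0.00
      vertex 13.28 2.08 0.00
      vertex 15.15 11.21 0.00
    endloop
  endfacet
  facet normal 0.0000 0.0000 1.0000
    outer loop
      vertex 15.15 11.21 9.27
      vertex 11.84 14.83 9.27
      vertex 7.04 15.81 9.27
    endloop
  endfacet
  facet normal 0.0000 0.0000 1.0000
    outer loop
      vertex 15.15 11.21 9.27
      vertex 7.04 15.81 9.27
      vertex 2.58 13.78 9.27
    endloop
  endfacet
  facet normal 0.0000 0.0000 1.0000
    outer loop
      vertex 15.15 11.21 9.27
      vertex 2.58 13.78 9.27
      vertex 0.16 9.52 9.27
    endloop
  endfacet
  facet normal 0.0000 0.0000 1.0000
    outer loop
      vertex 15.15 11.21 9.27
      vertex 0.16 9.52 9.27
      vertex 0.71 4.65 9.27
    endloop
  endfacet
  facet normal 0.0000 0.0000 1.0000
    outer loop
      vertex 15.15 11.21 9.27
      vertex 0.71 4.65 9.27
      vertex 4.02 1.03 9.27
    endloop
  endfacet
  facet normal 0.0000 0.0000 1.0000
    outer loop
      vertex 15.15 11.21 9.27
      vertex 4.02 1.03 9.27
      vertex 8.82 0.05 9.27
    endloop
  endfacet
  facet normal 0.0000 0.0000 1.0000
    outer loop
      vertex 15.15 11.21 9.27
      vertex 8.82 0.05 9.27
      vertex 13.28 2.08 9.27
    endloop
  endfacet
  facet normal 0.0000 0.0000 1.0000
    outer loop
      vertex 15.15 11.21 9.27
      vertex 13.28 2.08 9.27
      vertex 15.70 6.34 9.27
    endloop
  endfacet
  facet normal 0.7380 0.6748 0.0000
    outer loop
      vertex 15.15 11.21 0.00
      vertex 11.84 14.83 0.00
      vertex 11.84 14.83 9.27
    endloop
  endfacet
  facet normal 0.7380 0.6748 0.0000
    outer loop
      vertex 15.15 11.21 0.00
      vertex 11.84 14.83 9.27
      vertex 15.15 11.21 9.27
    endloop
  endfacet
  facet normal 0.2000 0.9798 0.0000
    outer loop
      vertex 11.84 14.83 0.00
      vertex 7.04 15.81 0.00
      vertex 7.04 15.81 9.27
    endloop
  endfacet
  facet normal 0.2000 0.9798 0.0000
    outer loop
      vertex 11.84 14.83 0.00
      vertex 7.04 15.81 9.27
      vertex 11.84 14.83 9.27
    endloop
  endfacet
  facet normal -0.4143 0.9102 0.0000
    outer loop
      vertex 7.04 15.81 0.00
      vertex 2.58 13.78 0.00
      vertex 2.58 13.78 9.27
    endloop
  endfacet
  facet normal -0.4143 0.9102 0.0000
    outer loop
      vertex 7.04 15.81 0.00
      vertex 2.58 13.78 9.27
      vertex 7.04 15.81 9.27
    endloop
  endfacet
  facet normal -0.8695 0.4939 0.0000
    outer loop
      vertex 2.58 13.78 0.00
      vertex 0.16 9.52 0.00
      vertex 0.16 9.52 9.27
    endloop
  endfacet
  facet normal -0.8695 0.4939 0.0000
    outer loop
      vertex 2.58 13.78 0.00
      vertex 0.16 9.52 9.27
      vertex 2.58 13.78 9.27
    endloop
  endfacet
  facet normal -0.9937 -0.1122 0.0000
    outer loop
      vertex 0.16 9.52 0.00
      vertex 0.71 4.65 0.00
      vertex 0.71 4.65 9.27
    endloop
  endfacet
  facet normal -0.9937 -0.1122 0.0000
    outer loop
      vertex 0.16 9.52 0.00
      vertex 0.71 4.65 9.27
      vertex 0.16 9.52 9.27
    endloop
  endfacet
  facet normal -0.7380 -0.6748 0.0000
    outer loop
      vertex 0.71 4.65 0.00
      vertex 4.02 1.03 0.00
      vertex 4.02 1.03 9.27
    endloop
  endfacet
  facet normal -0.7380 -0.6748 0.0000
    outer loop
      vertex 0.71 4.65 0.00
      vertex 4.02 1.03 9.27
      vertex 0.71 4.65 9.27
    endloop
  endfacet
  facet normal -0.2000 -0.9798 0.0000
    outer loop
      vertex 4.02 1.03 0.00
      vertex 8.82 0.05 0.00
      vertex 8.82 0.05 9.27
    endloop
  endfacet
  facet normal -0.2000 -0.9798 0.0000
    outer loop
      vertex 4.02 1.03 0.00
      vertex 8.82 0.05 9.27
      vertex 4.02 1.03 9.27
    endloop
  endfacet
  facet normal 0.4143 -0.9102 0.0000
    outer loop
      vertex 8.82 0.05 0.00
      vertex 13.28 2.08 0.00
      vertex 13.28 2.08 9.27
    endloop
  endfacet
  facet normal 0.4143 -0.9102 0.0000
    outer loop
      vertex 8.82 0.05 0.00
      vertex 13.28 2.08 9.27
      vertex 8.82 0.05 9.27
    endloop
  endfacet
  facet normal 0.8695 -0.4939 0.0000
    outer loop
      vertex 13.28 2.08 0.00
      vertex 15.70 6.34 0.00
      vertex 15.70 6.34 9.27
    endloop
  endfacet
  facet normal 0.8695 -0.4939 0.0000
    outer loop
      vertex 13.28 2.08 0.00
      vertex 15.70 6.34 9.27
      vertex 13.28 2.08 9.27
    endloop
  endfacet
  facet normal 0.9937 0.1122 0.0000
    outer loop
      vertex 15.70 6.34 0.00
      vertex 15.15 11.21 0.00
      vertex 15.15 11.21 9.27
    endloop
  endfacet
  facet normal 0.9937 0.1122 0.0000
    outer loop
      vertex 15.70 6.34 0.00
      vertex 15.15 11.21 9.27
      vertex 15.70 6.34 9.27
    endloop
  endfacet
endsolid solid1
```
; perimeter-only toolpath
G21 ; units = mm
G90 ; absolute positioning
G28 ; home
; layer 1
G0 Z1.54
G0 X15.15 Y11.21
G1 X11.84 Y14.83
G1 X7.04 Y15.81
G1 X2.58 Y13.78
G1 X0.16 Y9.52
G1 X0.71 Y4.65
G1 X4.02 Y1.03
G1 X8.82 Y0.05
G1 X13.28 Y2.08
G1 X15.70 Y6.34
G1 X15.15 Y11.21
; layer 2
G0 Z3.09
G0 X15.15 Y11.21
G1 X11.84 Y14.83
G1 X7.04 Y15.81
G1 X2.58 Y13.78
G1 X0.16 Y9.52
G1 X0.71 Y4.65
G1 X4.02 Y1.03
G1 X8.82 Y0.05
G1 X13.28 Y2.08
G1 X15.70 Y6.34
G1 X15.15 Y11.21
; layer 3
G0 Z4.63
G0 X15.15 Y11.21
G1 X11.84 Y14.83
G1 X7.04 Y15.81
G1 X2.58 Y13.78
G1 X0.16 Y9.52
G1 X0.71 Y4.65
G1 X4.02 Y1.03
G1 X8.82 Y0.05
G1 X13.28 Y2.08
G1 X15.70 Y6.34
G1 X15.15 Y11.21
; layer 4
G0 Z6.18
G0 X15.15 Y11.21
G1 X11.84 Y14.83
G1 X7.04 Y15.81
G1 X2.58 Y13.78
G1 X0.16 Y9.52
G1 X0.71 Y4.65
G1 X4.02 Y1.03
G1 X8.82 Y0.05
G1 X13.28 Y2.08
G1 X15.70 Y6.34
G1 X15.15 Y11.21
; layer 5
G0 Z7.72
G0 X15.15 Y11.21
G1 X11.84 Y14.83
G1 X7.04 Y15.81
G1 X2.58 Y13.78
G1 X0.16 Y9.52
G1 X0.71 Y4.65
G1 X4.02 Y1.03
G1 X8.82 Y0.05
G1 X13.28 Y2.08
G1 X15.70 Y6.34
G1 X15.15 Y11.21
; layer 6
G0 Z9.27
G0 X15.15 Y11.21
G1 X11.84 Y14.83
G1 X7.04 Y15.81
G1 X2.58 Y13.78
G1 X0.16 Y9.52
G1 X0.71 Y4.65
G1 X4.02 Y1.03
G1 X8.82 Y0.05
G1 X13.28 Y2.08
G1 X15.70 Y6.34
G1 X15.15 Y11.21
M2 ; end

The solid is a regular 10-sided prism (a cylinder approximated with 10 flat sides), circumscribed radius ≈ 7.93 mm, height ≈ 9.27 mm. Slicing at Δz = 1.54 mm — 6 equal slices spanning the solid's height, so layer i sits at z = i·h/6 — gives 6 non-empty perimeters. Each is a 10-segment closed polygon; G0 lifts to the layer z and rapids to the start vertex, then G1 traces the edges.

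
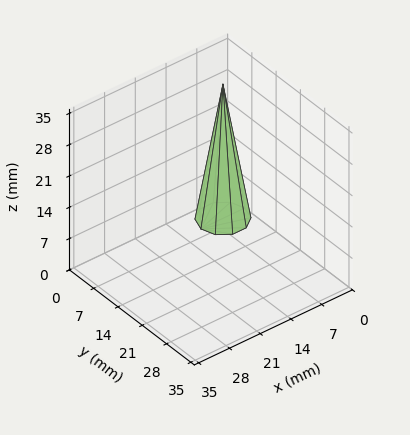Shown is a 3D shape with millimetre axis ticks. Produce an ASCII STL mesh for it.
Reading the render: the shape is a regular 10-sided pyramid, base circumscribed radius ≈ 5 mm, apex at z ≈ 30 mm (dimensions read to the nearest mm from the axis ticks). For the STL, each face is triangulated and given an outward normal.

solid part
  facet normal 0.0000 0.0000 -1.0000
    outer loop
      vertex 6.545 9.755 0.000
      vertex 9.045 7.939 0.000
      vertex 10.000 5.000 0.000
    endloop
  endfacet
  facet normal 0.0000 0.0000 -1.0000
    outer loop
      vertex 3.455 9.755 0.000
      vertex 6.545 9.755 0.000
      vertex 10.000 5.000 0.000
    endloop
  endfacet
  facet normal 0.0000 0.0000 -1.0000
    outer loop
      vertex 0.955 7.939 0.000
      vertex 3.455 9.755 0.000
      vertex 10.000 5.000 0.000
    endloop
  endfacet
  facet normal 0.0000 0.0000 -1.0000
    outer loop
      vertex 0.000 5.000 0.000
      vertex 0.955 7.939 0.000
      vertex 10.000 5.000 0.000
    endloop
  endfacet
  facet normal 0.0000 0.0000 -1.0000
    outer loop
      vertex 0.955 2.061 0.000
      vertex 0.000 5.000 0.000
      vertex 10.000 5.000 0.000
    endloop
  endfacet
  facet normal 0.0000 0.0000 -1.0000
    outer loop
      vertex 3.455 0.245 0.000
      vertex 0.955 2.061 0.000
      vertex 10.000 5.000 0.000
    endloop
  endfacet
  facet normal 0.0000 0.0000 -1.0000
    outer loop
      vertex 6.545 0.245 0.000
      vertex 3.455 0.245 0.000
      vertex 10.000 5.000 0.000
    endloop
  endfacet
  facet normal 0.0000 0.0000 -1.0000
    outer loop
      vertex 9.045 2.061 0.000
      vertex 6.545 0.245 0.000
      vertex 10.000 5.000 0.000
    endloop
  endfacet
  facet normal 0.9393 0.3052 0.1566
    outer loop
      vertex 10.000 5.000 0.000
      vertex 9.045 7.939 0.000
      vertex 5.000 5.000 30.000
    endloop
  endfacet
  facet normal 0.5805 0.7991 0.1566
    outer loop
      vertex 9.045 7.939 0.000
      vertex 6.545 9.755 0.000
      vertex 5.000 5.000 30.000
    endloop
  endfacet
  facet normal 0.0000 0.9877 0.1565
    outer loop
      vertex 6.545 9.755 0.000
      vertex 3.455 9.755 0.000
      vertex 5.000 5.000 30.000
    endloop
  endfacet
  facet normal -0.5805 0.7991 0.1566
    outer loop
      vertex 3.455 9.755 0.000
      vertex 0.955 7.939 0.000
      vertex 5.000 5.000 30.000
    endloop
  endfacet
  facet normal -0.9393 0.3052 0.1566
    outer loop
      vertex 0.955 7.939 0.000
      vertex 0.000 5.000 0.000
      vertex 5.000 5.000 30.000
    endloop
  endfacet
  facet normal -0.9393 -0.3052 0.1566
    outer loop
      vertex 0.000 5.000 0.000
      vertex 0.955 2.061 0.000
      vertex 5.000 5.000 30.000
    endloop
  endfacet
  facet normal -0.5805 -0.7991 0.1566
    outer loop
      vertex 0.955 2.061 0.000
      vertex 3.455 0.245 0.000
      vertex 5.000 5.000 30.000
    endloop
  endfacet
  facet normal 0.0000 -0.9877 0.1565
    outer loop
      vertex 3.455 0.245 0.000
      vertex 6.545 0.245 0.000
      vertex 5.000 5.000 30.000
    endloop
  endfacet
  facet normal 0.5805 -0.7991 0.1566
    outer loop
      vertex 6.545 0.245 0.000
      vertex 9.045 2.061 0.000
      vertex 5.000 5.000 30.000
    endloop
  endfacet
  facet normal 0.9393 -0.3052 0.1566
    outer loop
      vertex 9.045 2.061 0.000
      vertex 10.000 5.000 0.000
      vertex 5.000 5.000 30.000
    endloop
  endfacet
endsolid part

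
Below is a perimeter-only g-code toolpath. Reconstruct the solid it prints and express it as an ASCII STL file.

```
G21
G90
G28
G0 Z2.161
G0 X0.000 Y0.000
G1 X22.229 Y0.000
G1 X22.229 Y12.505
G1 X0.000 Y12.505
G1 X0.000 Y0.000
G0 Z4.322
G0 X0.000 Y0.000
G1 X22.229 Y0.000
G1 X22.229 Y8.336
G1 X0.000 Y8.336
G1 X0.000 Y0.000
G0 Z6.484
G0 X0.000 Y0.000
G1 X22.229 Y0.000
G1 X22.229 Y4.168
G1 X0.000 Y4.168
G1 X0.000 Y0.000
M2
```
solid part
  facet normal 0.0000 0.0000 -1.0000
    outer loop
      vertex 22.229 16.673 0.000
      vertex 22.229 0.000 0.000
      vertex 0.000 0.000 0.000
    endloop
  endfacet
  facet normal 0.0000 0.0000 -1.0000
    outer loop
      vertex 0.000 16.673 0.000
      vertex 22.229 16.673 0.000
      vertex 0.000 0.000 0.000
    endloop
  endfacet
  facet normal 0.0000 -1.0000 0.0000
    outer loop
      vertex 0.000 0.000 0.000
      vertex 22.229 0.000 0.000
      vertex 22.229 0.000 8.645
    endloop
  endfacet
  facet normal 0.0000 -1.0000 0.0000
    outer loop
      vertex 0.000 0.000 0.000
      vertex 22.229 0.000 8.645
      vertex 0.000 0.000 8.645
    endloop
  endfacet
  facet normal 0.0000 0.4603 0.8878
    outer loop
      vertex 0.000 0.000 8.645
      vertex 22.229 0.000 8.645
      vertex 22.229 16.673 0.000
    endloop
  endfacet
  facet normal 0.0000 0.4603 0.8878
    outer loop
      vertex 0.000 0.000 8.645
      vertex 22.229 16.673 0.000
      vertex 0.000 16.673 0.000
    endloop
  endfacet
  facet normal -1.0000 0.0000 0.0000
    outer loop
      vertex 0.000 0.000 8.645
      vertex 0.000 16.673 0.000
      vertex 0.000 0.000 0.000
    endloop
  endfacet
  facet normal 1.0000 0.0000 0.0000
    outer loop
      vertex 22.229 0.000 0.000
      vertex 22.229 16.673 0.000
      vertex 22.229 0.000 8.645
    endloop
  endfacet
endsolid part

The G0 Z moves step by Δz≈2.161 mm. The G1 loops shrink linearly with z, so the solid tapers from its base footprint up to z≈8.64. Closing with a flat bottom cap and the tapered top and triangulating gives 8 facets — a wedge (ramp): 22.2 × 16.7 mm base, rising to 8.64 mm along the y=0 edge and sloping linearly to z=0 at y=16.7.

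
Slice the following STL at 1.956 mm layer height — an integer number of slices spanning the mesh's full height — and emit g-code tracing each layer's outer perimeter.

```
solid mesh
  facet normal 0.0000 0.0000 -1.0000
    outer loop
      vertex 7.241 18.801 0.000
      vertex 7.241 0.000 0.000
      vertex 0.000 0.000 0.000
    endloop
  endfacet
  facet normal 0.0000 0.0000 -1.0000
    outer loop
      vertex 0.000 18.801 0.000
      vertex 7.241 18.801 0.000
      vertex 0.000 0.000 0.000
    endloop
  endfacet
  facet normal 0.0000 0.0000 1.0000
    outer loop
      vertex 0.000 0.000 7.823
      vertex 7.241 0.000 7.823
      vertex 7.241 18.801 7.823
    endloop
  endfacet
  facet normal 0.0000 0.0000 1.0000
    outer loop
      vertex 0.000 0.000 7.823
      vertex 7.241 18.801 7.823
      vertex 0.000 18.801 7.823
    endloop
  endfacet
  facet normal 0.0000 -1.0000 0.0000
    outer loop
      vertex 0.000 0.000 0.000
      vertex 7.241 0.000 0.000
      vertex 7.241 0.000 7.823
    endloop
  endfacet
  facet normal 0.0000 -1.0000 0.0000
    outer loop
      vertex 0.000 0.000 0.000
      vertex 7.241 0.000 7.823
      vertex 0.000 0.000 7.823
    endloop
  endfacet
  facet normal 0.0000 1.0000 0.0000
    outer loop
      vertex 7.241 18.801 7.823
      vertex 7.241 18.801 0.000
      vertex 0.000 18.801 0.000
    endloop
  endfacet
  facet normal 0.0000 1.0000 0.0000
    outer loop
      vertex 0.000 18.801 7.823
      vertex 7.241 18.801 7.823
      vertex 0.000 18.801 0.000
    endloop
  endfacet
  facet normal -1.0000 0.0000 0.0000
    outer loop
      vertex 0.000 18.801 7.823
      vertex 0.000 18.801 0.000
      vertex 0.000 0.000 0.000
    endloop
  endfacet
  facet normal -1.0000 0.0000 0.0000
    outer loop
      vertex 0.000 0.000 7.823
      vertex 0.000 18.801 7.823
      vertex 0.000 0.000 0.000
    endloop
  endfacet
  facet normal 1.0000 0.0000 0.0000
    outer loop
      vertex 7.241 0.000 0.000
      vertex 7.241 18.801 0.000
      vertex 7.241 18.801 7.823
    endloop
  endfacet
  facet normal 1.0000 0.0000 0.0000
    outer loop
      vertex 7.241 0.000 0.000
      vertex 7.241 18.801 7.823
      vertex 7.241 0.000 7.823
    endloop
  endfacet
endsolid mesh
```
; perimeter-only toolpath
G21 ; units = mm
G90 ; absolute positioning
G28 ; home
; layer 1
G0 Z1.956
G0 X0.000 Y0.000
G1 X7.241 Y0.000
G1 X7.241 Y18.801
G1 X0.000 Y18.801
G1 X0.000 Y0.000
; layer 2
G0 Z3.912
G0 X0.000 Y0.000
G1 X7.241 Y0.000
G1 X7.241 Y18.801
G1 X0.000 Y18.801
G1 X0.000 Y0.000
; layer 3
G0 Z5.867
G0 X0.000 Y0.000
G1 X7.241 Y0.000
G1 X7.241 Y18.801
G1 X0.000 Y18.801
G1 X0.000 Y0.000
; layer 4
G0 Z7.823
G0 X0.000 Y0.000
G1 X7.241 Y0.000
G1 X7.241 Y18.801
G1 X0.000 Y18.801
G1 X0.000 Y0.000
M2 ; end

The solid is a rectangular box, roughly 7.24 × 18.8 mm footprint and 7.82 mm tall. Slicing at Δz = 1.956 mm — 4 equal slices spanning the solid's height, so layer i sits at z = i·h/4 — gives 4 non-empty perimeters. Each is a 4-segment closed polygon; G0 lifts to the layer z and rapids to the start vertex, then G1 traces the edges.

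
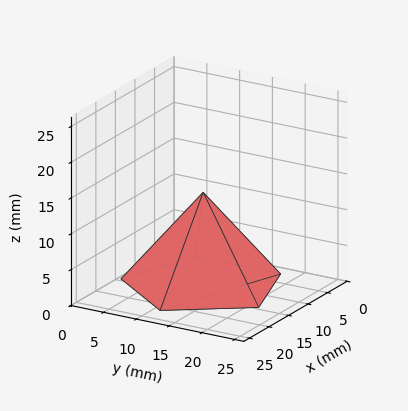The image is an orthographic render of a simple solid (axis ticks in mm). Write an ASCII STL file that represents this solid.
Reading the render: the shape is a regular 5-sided pyramid, base circumscribed radius ≈ 11 mm, apex at z ≈ 13 mm (dimensions read to the nearest mm from the axis ticks). For the STL, each face is triangulated and given an outward normal.

solid part
  facet normal 0.0000 0.0000 -1.0000
    outer loop
      vertex 2.1 17.5 0.0
      vertex 14.4 21.5 0.0
      vertex 22.0 11.0 0.0
    endloop
  endfacet
  facet normal 0.0000 0.0000 -1.0000
    outer loop
      vertex 2.1 4.5 0.0
      vertex 2.1 17.5 0.0
      vertex 22.0 11.0 0.0
    endloop
  endfacet
  facet normal 0.0000 0.0000 -1.0000
    outer loop
      vertex 14.4 0.5 0.0
      vertex 2.1 4.5 0.0
      vertex 22.0 11.0 0.0
    endloop
  endfacet
  facet normal 0.6682 0.4836 0.5654
    outer loop
      vertex 22.0 11.0 0.0
      vertex 14.4 21.5 0.0
      vertex 11.0 11.0 13.0
    endloop
  endfacet
  facet normal -0.2549 0.7837 0.5664
    outer loop
      vertex 14.4 21.5 0.0
      vertex 2.1 17.5 0.0
      vertex 11.0 11.0 13.0
    endloop
  endfacet
  facet normal -0.8252 0.0000 0.5649
    outer loop
      vertex 2.1 17.5 0.0
      vertex 2.1 4.5 0.0
      vertex 11.0 11.0 13.0
    endloop
  endfacet
  facet normal -0.2549 -0.7837 0.5664
    outer loop
      vertex 2.1 4.5 0.0
      vertex 14.4 0.5 0.0
      vertex 11.0 11.0 13.0
    endloop
  endfacet
  facet normal 0.6682 -0.4836 0.5654
    outer loop
      vertex 14.4 0.5 0.0
      vertex 22.0 11.0 0.0
      vertex 11.0 11.0 13.0
    endloop
  endfacet
endsolid part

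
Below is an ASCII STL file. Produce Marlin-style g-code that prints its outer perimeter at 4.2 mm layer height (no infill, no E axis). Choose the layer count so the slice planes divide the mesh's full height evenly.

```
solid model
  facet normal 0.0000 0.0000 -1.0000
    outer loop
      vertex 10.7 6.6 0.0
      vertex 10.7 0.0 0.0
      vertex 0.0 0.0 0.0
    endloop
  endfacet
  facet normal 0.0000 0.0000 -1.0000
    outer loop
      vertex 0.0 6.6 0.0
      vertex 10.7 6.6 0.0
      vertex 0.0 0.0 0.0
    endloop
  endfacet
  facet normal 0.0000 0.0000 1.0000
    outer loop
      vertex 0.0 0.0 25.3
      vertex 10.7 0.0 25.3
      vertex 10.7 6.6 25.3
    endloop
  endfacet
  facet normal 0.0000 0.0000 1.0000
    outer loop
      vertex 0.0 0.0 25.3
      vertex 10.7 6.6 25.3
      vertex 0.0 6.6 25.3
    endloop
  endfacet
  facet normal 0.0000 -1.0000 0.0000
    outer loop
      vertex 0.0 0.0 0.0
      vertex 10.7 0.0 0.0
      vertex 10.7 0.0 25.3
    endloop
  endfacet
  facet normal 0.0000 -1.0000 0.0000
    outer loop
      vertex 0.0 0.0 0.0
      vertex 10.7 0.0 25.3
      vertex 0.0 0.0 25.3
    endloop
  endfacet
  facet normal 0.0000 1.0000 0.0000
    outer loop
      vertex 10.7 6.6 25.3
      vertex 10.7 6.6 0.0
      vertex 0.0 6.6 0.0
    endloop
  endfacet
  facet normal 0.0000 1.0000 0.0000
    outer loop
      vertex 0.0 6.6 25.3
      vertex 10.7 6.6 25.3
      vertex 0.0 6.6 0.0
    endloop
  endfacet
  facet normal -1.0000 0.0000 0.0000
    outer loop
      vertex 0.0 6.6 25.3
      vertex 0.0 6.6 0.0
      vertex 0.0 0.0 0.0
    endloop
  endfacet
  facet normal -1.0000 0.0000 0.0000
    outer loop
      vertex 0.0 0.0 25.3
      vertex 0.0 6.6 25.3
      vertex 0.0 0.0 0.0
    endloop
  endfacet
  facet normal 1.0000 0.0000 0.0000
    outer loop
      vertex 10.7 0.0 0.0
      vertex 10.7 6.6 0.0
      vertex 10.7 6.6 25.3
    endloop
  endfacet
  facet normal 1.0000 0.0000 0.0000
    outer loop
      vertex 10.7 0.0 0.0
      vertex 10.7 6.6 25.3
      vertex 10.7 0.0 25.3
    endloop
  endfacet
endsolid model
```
; perimeter-only toolpath
G21 ; units = mm
G90 ; absolute positioning
G28 ; home
; layer 1
G0 Z4.2
G0 X0.0 Y0.0
G1 X10.7 Y0.0
G1 X10.7 Y6.6
G1 X0.0 Y6.6
G1 X0.0 Y0.0
; layer 2
G0 Z8.4
G0 X0.0 Y0.0
G1 X10.7 Y0.0
G1 X10.7 Y6.6
G1 X0.0 Y6.6
G1 X0.0 Y0.0
; layer 3
G0 Z12.7
G0 X0.0 Y0.0
G1 X10.7 Y0.0
G1 X10.7 Y6.6
G1 X0.0 Y6.6
G1 X0.0 Y0.0
; layer 4
G0 Z16.9
G0 X0.0 Y0.0
G1 X10.7 Y0.0
G1 X10.7 Y6.6
G1 X0.0 Y6.6
G1 X0.0 Y0.0
; layer 5
G0 Z21.1
G0 X0.0 Y0.0
G1 X10.7 Y0.0
G1 X10.7 Y6.6
G1 X0.0 Y6.6
G1 X0.0 Y0.0
; layer 6
G0 Z25.3
G0 X0.0 Y0.0
G1 X10.7 Y0.0
G1 X10.7 Y6.6
G1 X0.0 Y6.6
G1 X0.0 Y0.0
M2 ; end

The solid is a rectangular box, roughly 10.7 × 6.6 mm footprint and 25.3 mm tall. Slicing at Δz = 4.2 mm — 6 equal slices spanning the solid's height, so layer i sits at z = i·h/6 — gives 6 non-empty perimeters. Each is a 4-segment closed polygon; G0 lifts to the layer z and rapids to the start vertex, then G1 traces the edges.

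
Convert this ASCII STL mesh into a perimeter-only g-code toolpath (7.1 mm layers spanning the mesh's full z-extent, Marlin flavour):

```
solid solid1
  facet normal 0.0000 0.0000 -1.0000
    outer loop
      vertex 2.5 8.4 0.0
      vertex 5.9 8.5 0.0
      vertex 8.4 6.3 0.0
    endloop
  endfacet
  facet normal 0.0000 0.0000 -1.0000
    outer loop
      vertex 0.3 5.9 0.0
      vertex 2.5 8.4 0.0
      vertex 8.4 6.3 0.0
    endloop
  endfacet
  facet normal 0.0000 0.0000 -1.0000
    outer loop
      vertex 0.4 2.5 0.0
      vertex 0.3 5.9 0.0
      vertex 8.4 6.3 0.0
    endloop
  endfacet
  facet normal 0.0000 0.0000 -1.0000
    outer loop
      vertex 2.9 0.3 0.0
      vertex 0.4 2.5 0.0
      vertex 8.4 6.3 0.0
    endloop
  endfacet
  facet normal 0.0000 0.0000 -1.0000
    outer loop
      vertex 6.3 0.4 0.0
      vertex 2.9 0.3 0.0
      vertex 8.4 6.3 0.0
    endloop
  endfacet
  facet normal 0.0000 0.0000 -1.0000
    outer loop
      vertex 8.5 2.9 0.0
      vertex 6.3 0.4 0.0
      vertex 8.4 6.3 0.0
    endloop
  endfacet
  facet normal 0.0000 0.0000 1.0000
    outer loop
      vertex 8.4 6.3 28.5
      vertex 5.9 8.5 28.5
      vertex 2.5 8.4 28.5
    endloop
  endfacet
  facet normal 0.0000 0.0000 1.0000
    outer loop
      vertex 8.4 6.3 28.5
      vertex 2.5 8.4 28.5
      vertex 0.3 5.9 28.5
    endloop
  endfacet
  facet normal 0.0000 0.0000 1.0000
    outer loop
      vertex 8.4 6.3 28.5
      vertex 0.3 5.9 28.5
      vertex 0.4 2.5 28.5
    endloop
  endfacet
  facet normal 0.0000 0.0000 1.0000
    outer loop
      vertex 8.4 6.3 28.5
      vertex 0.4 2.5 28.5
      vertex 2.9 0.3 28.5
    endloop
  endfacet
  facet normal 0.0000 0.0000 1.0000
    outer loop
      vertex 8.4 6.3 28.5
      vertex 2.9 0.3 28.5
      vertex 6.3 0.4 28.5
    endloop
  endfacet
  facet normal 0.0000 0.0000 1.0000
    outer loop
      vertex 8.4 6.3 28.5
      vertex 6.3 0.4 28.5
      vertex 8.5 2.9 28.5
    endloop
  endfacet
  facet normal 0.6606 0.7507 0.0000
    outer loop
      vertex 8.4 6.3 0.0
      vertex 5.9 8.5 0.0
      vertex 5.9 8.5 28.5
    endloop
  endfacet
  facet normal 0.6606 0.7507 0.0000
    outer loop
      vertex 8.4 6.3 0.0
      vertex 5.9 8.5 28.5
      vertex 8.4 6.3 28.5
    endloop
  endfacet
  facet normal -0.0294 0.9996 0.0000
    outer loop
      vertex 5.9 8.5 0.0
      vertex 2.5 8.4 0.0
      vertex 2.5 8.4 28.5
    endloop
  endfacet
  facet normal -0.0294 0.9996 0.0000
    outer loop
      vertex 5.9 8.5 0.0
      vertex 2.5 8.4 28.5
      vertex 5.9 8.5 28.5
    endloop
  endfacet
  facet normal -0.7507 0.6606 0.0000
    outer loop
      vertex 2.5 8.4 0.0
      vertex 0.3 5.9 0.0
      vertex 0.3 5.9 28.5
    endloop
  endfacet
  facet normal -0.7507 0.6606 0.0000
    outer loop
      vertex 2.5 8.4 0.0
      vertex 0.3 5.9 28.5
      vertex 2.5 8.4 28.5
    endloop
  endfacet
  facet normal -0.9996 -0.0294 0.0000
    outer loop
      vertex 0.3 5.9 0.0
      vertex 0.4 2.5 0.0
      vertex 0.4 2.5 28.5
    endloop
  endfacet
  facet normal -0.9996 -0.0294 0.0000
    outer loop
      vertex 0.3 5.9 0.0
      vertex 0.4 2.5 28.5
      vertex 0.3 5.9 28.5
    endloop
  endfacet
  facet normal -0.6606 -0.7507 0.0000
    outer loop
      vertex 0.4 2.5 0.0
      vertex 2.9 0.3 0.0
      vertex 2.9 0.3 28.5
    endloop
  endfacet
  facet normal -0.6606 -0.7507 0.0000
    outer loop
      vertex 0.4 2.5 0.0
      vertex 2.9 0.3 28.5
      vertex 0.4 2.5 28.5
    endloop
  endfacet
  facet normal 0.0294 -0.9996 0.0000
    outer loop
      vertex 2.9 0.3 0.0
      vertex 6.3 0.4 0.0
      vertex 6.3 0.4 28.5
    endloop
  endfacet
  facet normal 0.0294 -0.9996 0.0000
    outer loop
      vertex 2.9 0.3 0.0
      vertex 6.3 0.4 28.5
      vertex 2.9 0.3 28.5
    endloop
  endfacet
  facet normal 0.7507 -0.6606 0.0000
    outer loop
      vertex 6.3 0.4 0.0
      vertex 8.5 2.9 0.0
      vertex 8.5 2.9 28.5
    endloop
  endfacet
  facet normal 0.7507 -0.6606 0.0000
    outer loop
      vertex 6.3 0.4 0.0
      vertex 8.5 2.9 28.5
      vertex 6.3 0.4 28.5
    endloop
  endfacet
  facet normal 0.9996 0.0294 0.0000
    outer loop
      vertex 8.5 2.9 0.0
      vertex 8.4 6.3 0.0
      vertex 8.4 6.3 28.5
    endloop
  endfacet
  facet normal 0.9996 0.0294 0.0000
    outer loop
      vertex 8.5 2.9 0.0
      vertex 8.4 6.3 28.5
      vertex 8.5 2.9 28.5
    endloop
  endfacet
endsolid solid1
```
; perimeter-only toolpath
G21 ; units = mm
G90 ; absolute positioning
G28 ; home
; layer 1
G0 Z7.1
G0 X8.4 Y6.3
G1 X5.9 Y8.5
G1 X2.5 Y8.4
G1 X0.3 Y5.9
G1 X0.4 Y2.5
G1 X2.9 Y0.3
G1 X6.3 Y0.4
G1 X8.5 Y2.9
G1 X8.4 Y6.3
; layer 2
G0 Z14.2
G0 X8.4 Y6.3
G1 X5.9 Y8.5
G1 X2.5 Y8.4
G1 X0.3 Y5.9
G1 X0.4 Y2.5
G1 X2.9 Y0.3
G1 X6.3 Y0.4
G1 X8.5 Y2.9
G1 X8.4 Y6.3
; layer 3
G0 Z21.4
G0 X8.4 Y6.3
G1 X5.9 Y8.5
G1 X2.5 Y8.4
G1 X0.3 Y5.9
G1 X0.4 Y2.5
G1 X2.9 Y0.3
G1 X6.3 Y0.4
G1 X8.5 Y2.9
G1 X8.4 Y6.3
; layer 4
G0 Z28.5
G0 X8.4 Y6.3
G1 X5.9 Y8.5
G1 X2.5 Y8.4
G1 X0.3 Y5.9
G1 X0.4 Y2.5
G1 X2.9 Y0.3
G1 X6.3 Y0.4
G1 X8.5 Y2.9
G1 X8.4 Y6.3
M2 ; end

The solid is a regular 8-sided prism (a cylinder approximated with 8 flat sides), circumscribed radius ≈ 4.4 mm, height ≈ 28.5 mm. Slicing at Δz = 7.1 mm — 4 equal slices spanning the solid's height, so layer i sits at z = i·h/4 — gives 4 non-empty perimeters. Each is a 8-segment closed polygon; G0 lifts to the layer z and rapids to the start vertex, then G1 traces the edges.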